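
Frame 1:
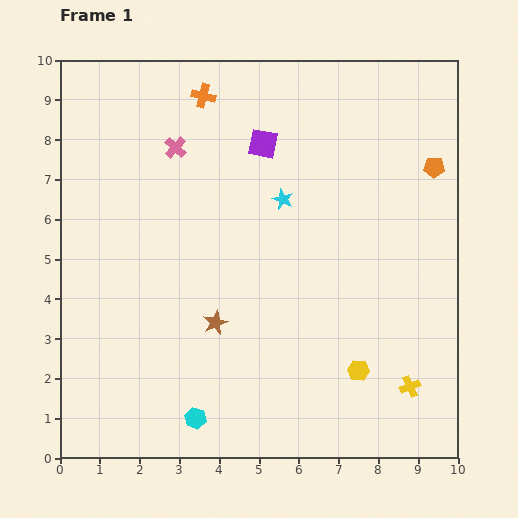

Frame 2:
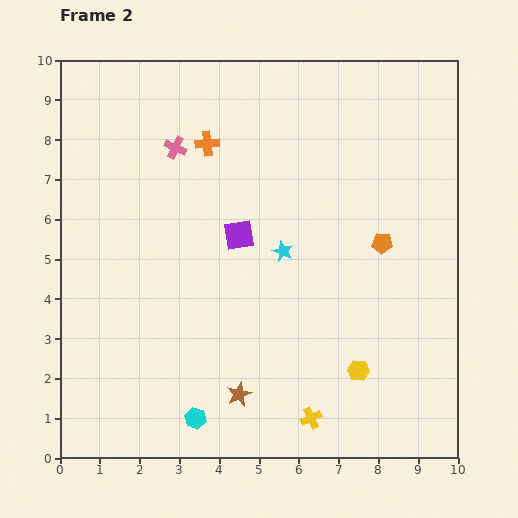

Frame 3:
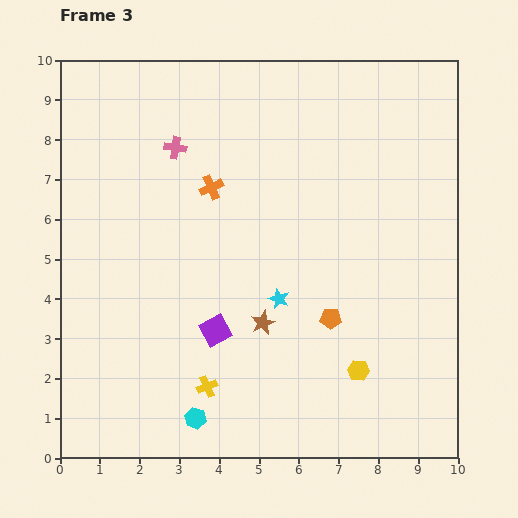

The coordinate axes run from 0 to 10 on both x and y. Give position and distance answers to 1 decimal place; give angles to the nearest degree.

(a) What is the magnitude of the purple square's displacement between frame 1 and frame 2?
2.4

The purple square moved from (5.1, 7.9) to (4.5, 5.6), a distance of √(0.6² + 2.3²) ≈ 2.4.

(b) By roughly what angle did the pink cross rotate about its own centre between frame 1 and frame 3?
32° counter-clockwise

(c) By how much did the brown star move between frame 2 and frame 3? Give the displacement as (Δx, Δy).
(0.6, 1.8)

The brown star was at (4.5, 1.6) in frame 2 and (5.1, 3.4) in frame 3.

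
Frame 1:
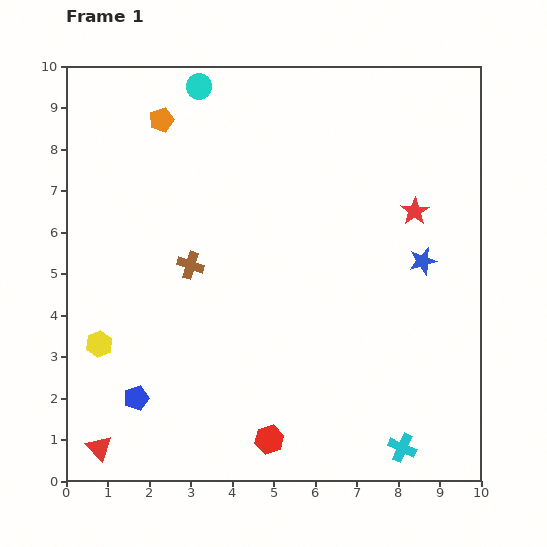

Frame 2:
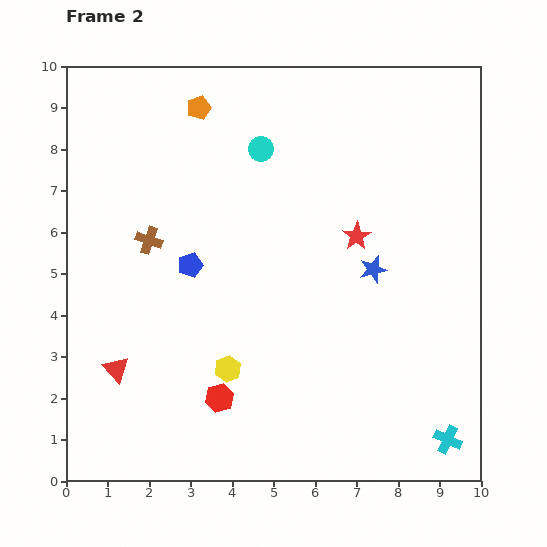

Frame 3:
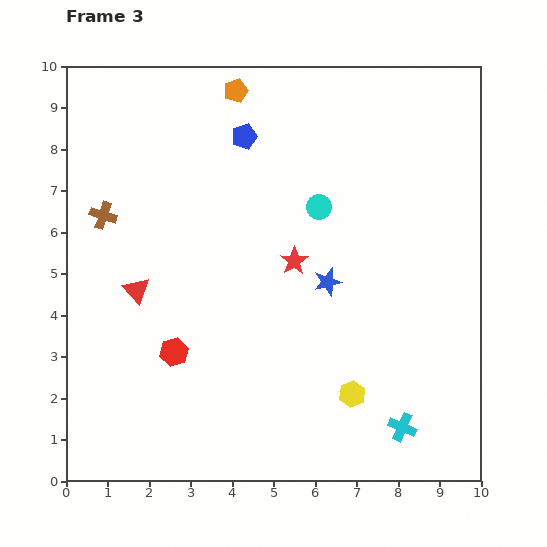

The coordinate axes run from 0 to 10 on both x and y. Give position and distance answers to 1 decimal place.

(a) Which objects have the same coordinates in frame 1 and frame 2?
none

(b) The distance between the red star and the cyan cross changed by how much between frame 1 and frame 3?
-0.9

Distance in frame 1: 5.7. Distance in frame 3: 4.8.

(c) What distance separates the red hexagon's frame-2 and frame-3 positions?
1.6

The red hexagon moved from (3.7, 2.0) to (2.6, 3.1), a distance of √(1.1² + 1.1²) ≈ 1.6.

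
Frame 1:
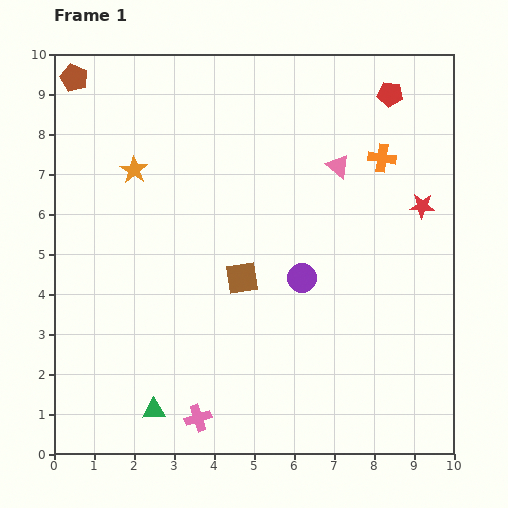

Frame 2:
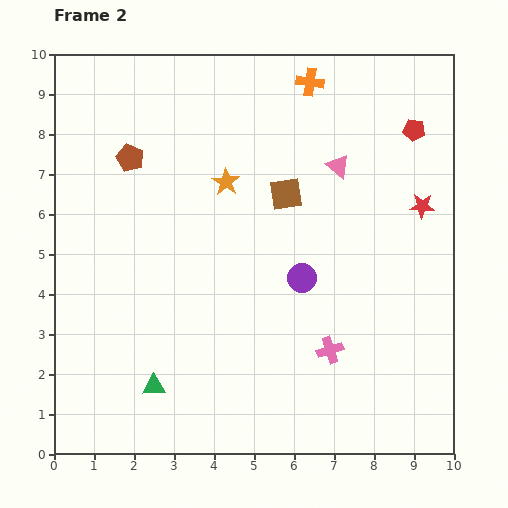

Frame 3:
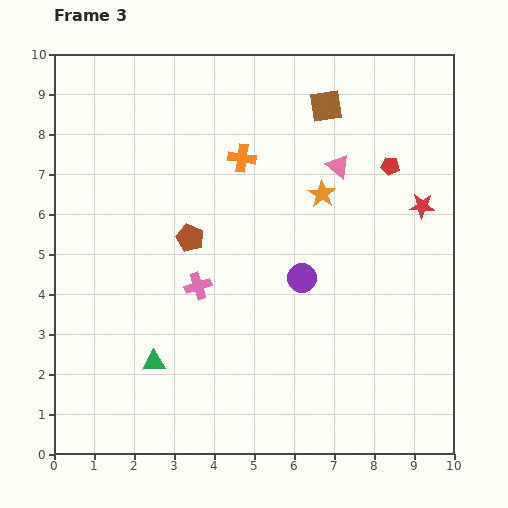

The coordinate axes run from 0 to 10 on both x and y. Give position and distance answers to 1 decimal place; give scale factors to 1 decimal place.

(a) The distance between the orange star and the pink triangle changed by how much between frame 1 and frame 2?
-2.3

Distance in frame 1: 5.1. Distance in frame 2: 2.8.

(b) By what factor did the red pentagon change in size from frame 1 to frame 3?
0.7×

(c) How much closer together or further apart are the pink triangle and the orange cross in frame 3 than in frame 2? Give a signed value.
+0.2

Distance in frame 2: 2.2. Distance in frame 3: 2.4.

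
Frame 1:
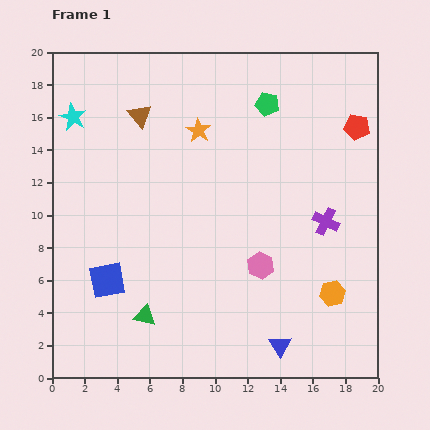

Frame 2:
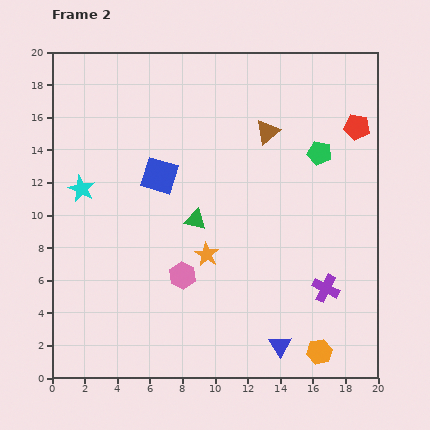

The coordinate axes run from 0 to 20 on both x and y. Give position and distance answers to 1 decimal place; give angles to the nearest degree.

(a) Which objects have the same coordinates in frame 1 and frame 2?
the red pentagon, the blue triangle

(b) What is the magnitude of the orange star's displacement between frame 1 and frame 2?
7.6

The orange star moved from (9.0, 15.2) to (9.5, 7.6), a distance of √(0.5² + 7.6²) ≈ 7.6.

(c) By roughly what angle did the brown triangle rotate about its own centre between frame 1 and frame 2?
31° clockwise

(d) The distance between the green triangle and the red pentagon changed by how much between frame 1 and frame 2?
-6.0

Distance in frame 1: 17.4. Distance in frame 2: 11.4.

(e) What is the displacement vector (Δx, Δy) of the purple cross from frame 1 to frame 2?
(0.0, -4.1)

The purple cross was at (16.8, 9.6) in frame 1 and (16.8, 5.5) in frame 2.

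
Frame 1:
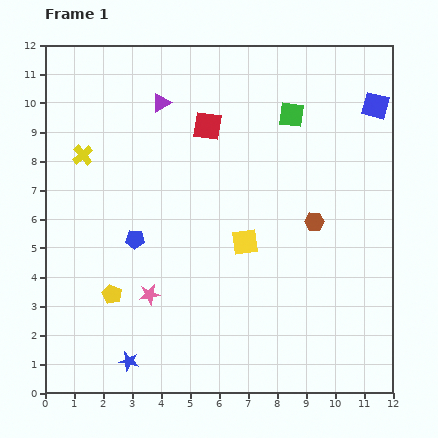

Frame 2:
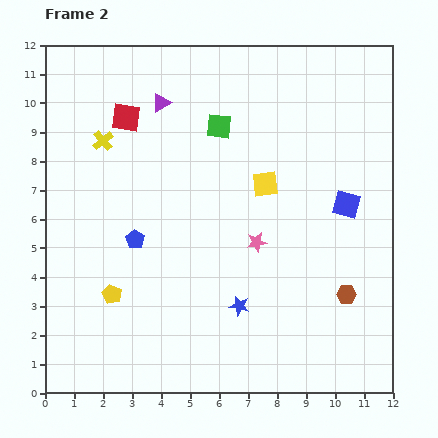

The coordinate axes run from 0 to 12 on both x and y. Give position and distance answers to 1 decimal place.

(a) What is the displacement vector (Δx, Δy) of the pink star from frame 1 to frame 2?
(3.7, 1.8)

The pink star was at (3.6, 3.4) in frame 1 and (7.3, 5.2) in frame 2.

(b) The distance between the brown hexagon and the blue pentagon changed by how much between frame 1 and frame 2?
+1.3

Distance in frame 1: 6.2. Distance in frame 2: 7.5.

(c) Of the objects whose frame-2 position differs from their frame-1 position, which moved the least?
the yellow cross

(moved 0.9)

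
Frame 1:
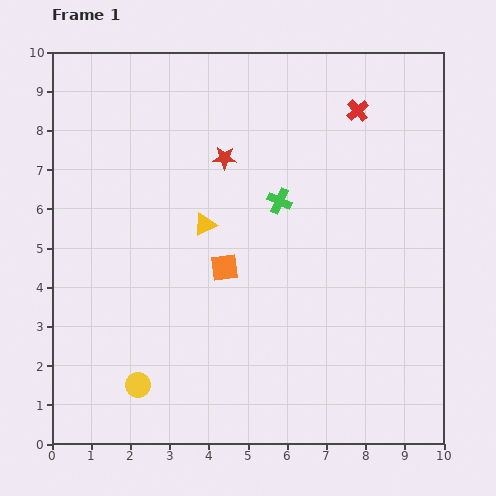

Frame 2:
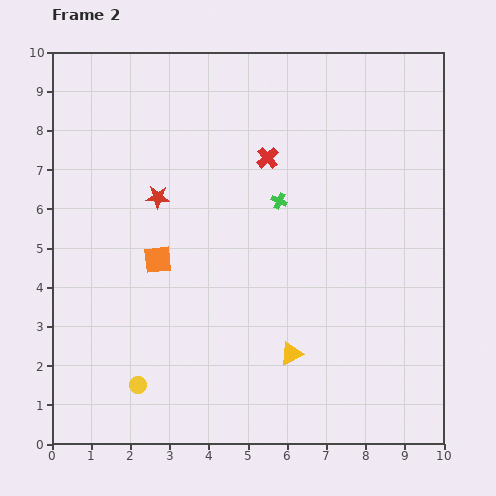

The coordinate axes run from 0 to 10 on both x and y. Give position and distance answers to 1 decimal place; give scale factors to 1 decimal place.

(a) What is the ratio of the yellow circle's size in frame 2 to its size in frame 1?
0.7×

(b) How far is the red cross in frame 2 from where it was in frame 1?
2.6

The red cross moved from (7.8, 8.5) to (5.5, 7.3), a distance of √(2.3² + 1.2²) ≈ 2.6.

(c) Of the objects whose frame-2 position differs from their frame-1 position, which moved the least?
the orange square

(moved 1.7)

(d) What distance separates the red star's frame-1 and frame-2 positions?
2.0

The red star moved from (4.4, 7.3) to (2.7, 6.3), a distance of √(1.7² + 1.0²) ≈ 2.0.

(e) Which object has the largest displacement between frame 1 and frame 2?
the yellow triangle

(moved 4.0; next 2.6)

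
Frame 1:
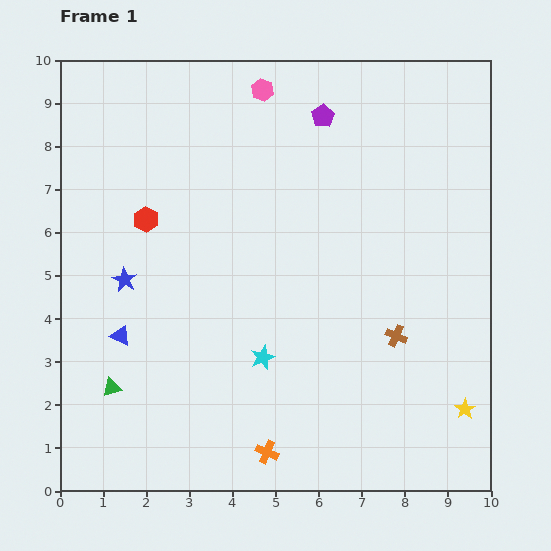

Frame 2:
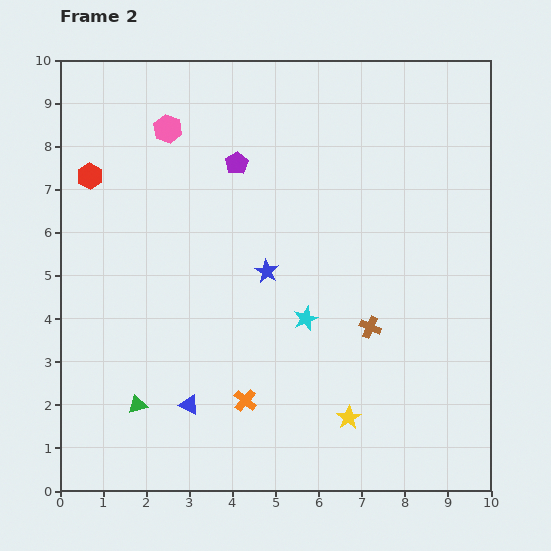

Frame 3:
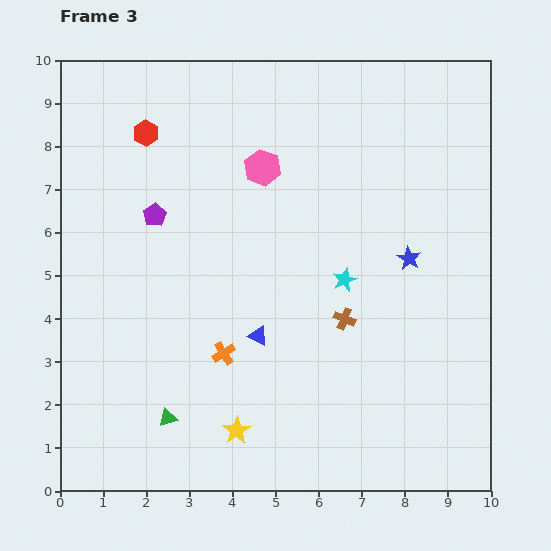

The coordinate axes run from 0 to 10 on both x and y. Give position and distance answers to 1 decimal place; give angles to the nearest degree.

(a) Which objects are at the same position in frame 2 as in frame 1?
none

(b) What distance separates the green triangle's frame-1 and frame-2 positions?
0.7

The green triangle moved from (1.2, 2.4) to (1.8, 2.0), a distance of √(0.6² + 0.4²) ≈ 0.7.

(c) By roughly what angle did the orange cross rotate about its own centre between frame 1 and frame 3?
36° clockwise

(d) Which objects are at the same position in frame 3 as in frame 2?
none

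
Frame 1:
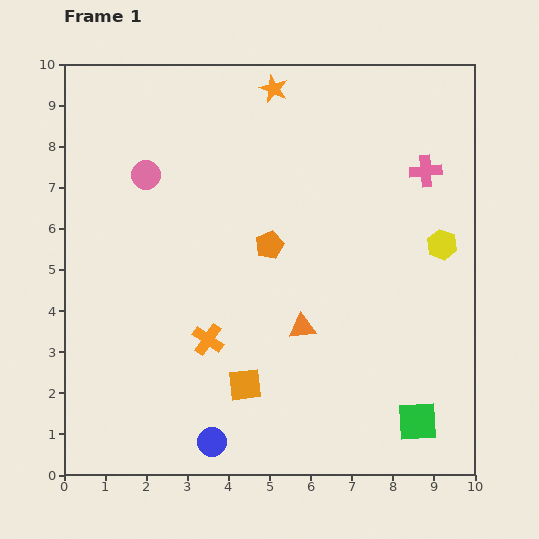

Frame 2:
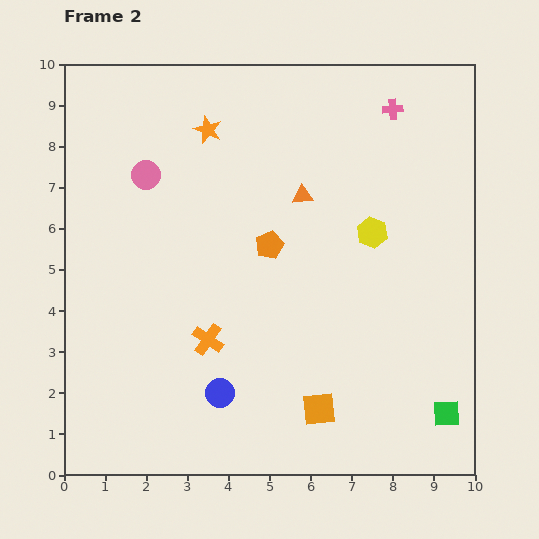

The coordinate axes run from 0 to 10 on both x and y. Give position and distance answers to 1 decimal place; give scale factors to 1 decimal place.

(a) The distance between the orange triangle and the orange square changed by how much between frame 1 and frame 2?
+3.2

Distance in frame 1: 2.0. Distance in frame 2: 5.2.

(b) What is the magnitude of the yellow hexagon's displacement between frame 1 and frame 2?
1.7

The yellow hexagon moved from (9.2, 5.6) to (7.5, 5.9), a distance of √(1.7² + 0.3²) ≈ 1.7.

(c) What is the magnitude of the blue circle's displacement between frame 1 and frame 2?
1.2

The blue circle moved from (3.6, 0.8) to (3.8, 2.0), a distance of √(0.2² + 1.2²) ≈ 1.2.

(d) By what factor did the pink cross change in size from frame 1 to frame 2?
0.6×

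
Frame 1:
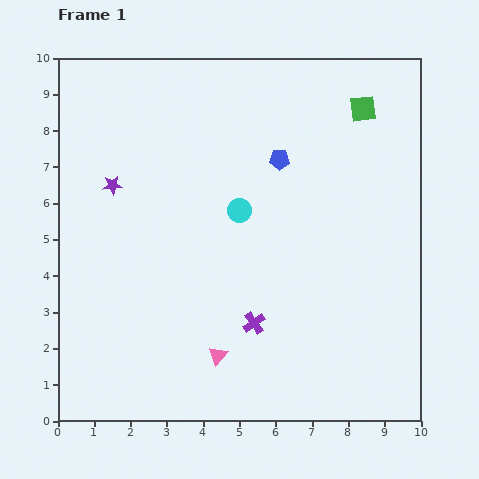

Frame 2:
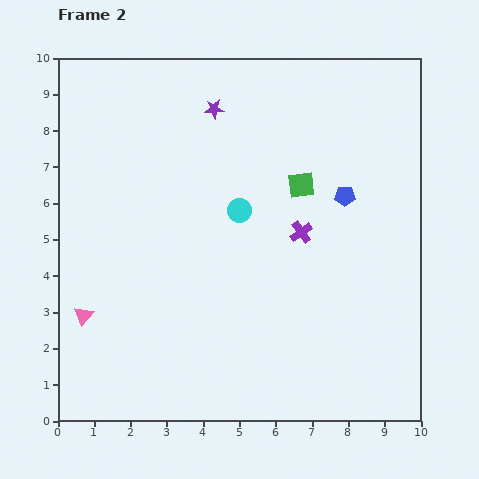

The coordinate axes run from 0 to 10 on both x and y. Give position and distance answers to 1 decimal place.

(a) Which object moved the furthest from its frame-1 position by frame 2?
the pink triangle

(moved 3.9; next 3.5)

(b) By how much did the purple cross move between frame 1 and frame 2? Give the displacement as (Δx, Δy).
(1.3, 2.5)

The purple cross was at (5.4, 2.7) in frame 1 and (6.7, 5.2) in frame 2.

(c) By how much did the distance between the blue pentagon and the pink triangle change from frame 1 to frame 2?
+2.2

Distance in frame 1: 5.7. Distance in frame 2: 7.9.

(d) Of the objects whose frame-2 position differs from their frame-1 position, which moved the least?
the blue pentagon

(moved 2.1)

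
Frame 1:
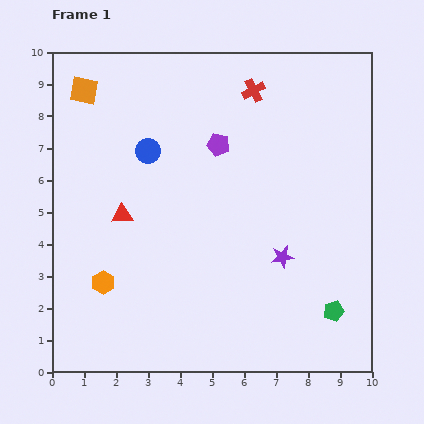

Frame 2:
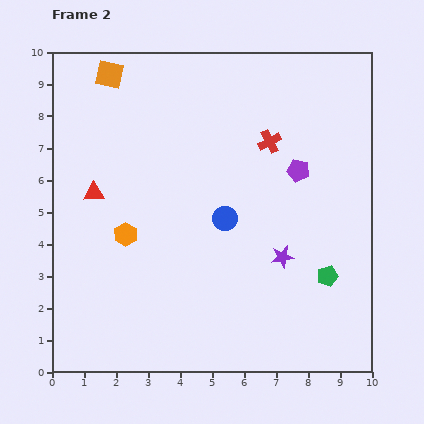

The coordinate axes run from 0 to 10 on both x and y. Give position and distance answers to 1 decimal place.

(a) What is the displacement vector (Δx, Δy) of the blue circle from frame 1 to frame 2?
(2.4, -2.1)

The blue circle was at (3.0, 6.9) in frame 1 and (5.4, 4.8) in frame 2.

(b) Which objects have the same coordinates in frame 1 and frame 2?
the purple star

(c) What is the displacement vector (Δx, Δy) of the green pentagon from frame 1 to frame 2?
(-0.2, 1.1)

The green pentagon was at (8.8, 1.9) in frame 1 and (8.6, 3.0) in frame 2.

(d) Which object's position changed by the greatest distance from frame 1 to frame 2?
the blue circle

(moved 3.2; next 2.6)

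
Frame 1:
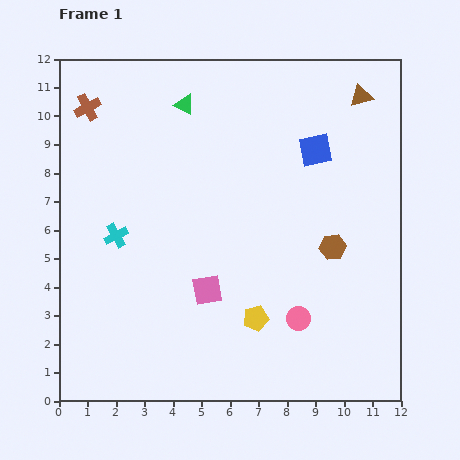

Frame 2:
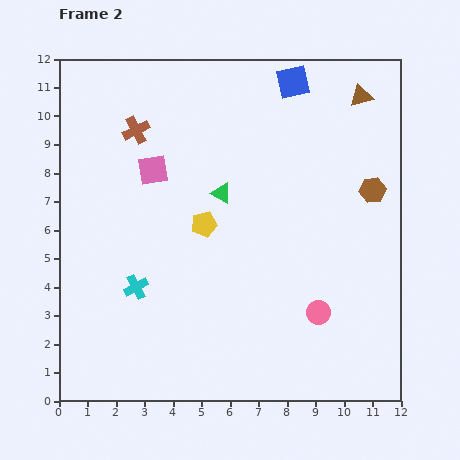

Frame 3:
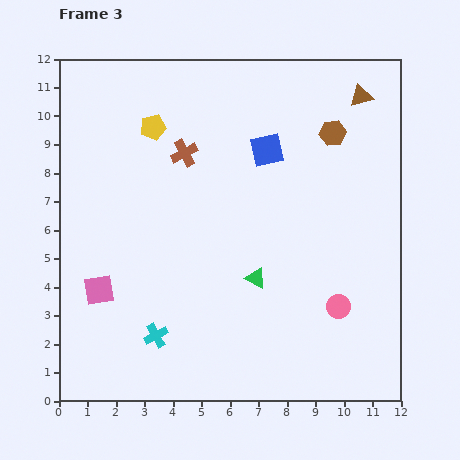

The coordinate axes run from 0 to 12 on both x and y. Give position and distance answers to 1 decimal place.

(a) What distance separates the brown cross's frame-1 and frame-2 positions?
1.9

The brown cross moved from (1.0, 10.3) to (2.7, 9.5), a distance of √(1.7² + 0.8²) ≈ 1.9.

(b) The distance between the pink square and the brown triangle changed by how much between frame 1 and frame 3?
+2.7

Distance in frame 1: 8.7. Distance in frame 3: 11.4.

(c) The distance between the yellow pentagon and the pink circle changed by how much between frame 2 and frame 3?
+4.0

Distance in frame 2: 5.1. Distance in frame 3: 9.1.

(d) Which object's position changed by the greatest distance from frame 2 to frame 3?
the pink square

(moved 4.6; next 3.8)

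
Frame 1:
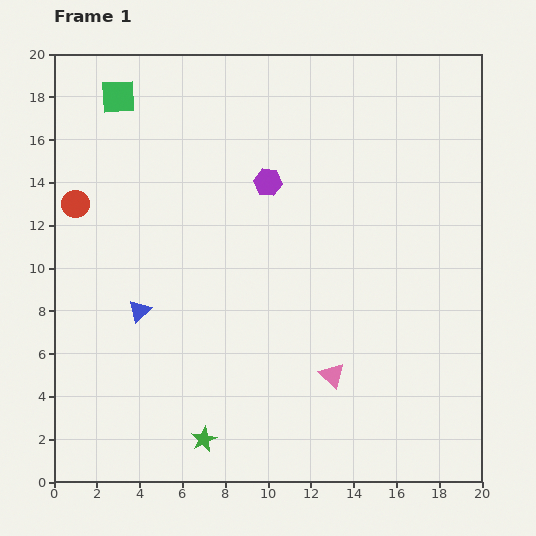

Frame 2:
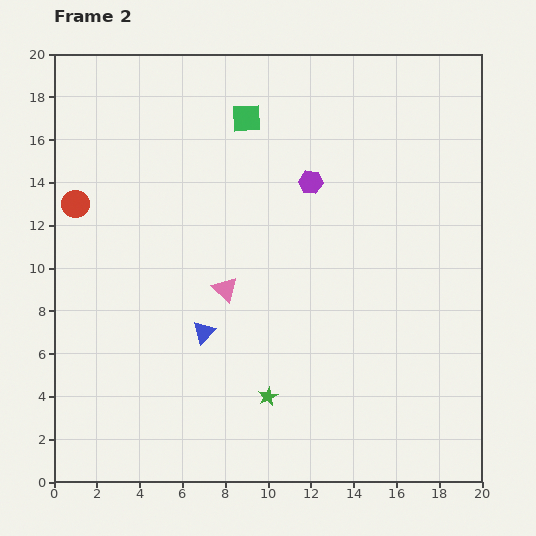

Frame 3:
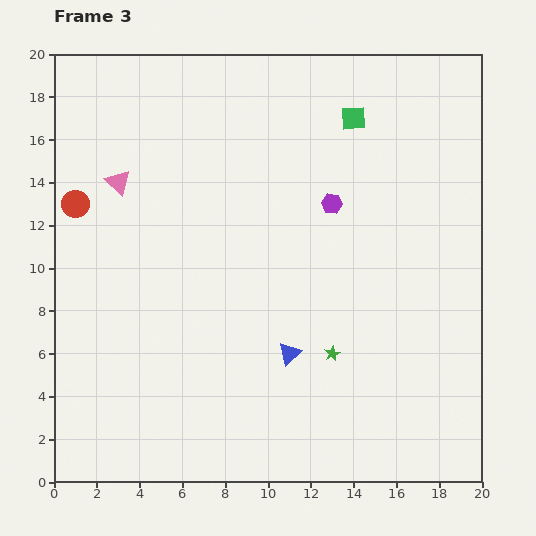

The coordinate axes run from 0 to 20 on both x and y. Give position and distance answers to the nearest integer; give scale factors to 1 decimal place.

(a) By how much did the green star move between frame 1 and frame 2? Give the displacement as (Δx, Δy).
(3, 2)

The green star was at (7, 2) in frame 1 and (10, 4) in frame 2.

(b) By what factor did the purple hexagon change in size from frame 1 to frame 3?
0.7×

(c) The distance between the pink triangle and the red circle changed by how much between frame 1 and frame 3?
-12

Distance in frame 1: 14. Distance in frame 3: 2.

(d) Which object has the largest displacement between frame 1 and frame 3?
the pink triangle

(moved 13; next 11)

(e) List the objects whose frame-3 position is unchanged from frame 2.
the red circle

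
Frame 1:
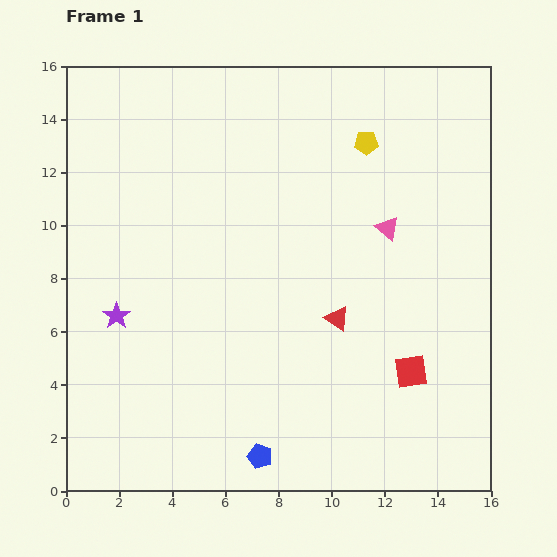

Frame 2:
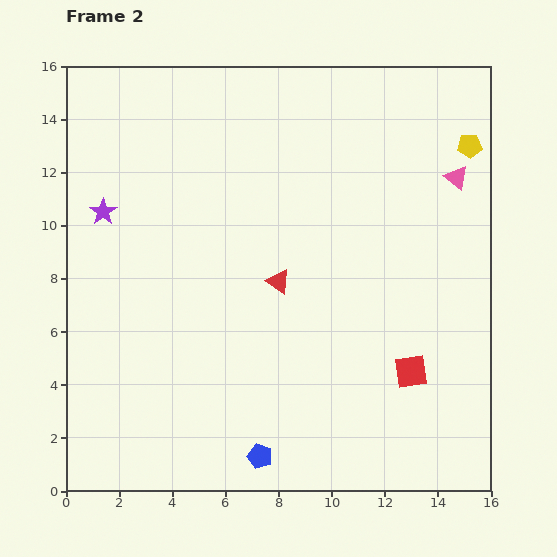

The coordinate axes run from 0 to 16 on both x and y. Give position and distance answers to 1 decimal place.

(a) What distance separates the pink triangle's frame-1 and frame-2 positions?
3.2

The pink triangle moved from (12.1, 9.9) to (14.7, 11.8), a distance of √(2.6² + 1.9²) ≈ 3.2.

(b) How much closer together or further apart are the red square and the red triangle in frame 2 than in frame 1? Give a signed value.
+2.6

Distance in frame 1: 3.4. Distance in frame 2: 6.0.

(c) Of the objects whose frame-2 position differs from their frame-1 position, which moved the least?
the red triangle

(moved 2.6)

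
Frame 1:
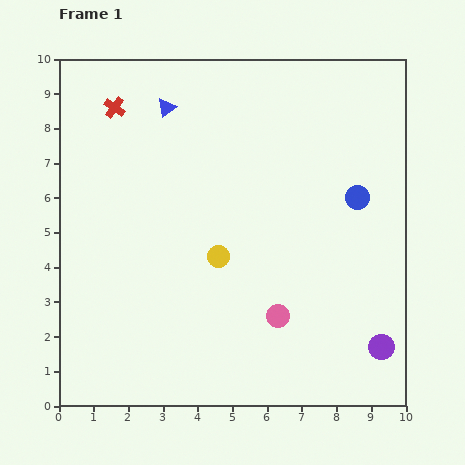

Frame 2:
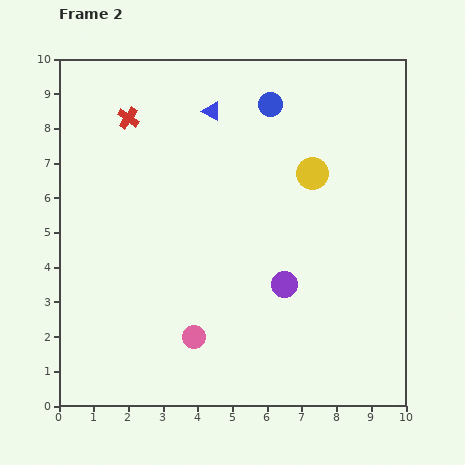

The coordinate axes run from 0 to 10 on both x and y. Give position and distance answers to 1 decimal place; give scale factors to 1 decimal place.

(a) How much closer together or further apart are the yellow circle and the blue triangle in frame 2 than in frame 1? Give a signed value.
-1.2

Distance in frame 1: 4.6. Distance in frame 2: 3.4.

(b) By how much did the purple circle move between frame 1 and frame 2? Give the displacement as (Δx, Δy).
(-2.8, 1.8)

The purple circle was at (9.3, 1.7) in frame 1 and (6.5, 3.5) in frame 2.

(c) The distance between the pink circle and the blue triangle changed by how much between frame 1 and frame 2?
-0.3

Distance in frame 1: 6.8. Distance in frame 2: 6.5.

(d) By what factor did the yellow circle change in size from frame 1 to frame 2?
1.5×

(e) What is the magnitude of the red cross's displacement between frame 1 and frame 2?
0.5

The red cross moved from (1.6, 8.6) to (2.0, 8.3), a distance of √(0.4² + 0.3²) ≈ 0.5.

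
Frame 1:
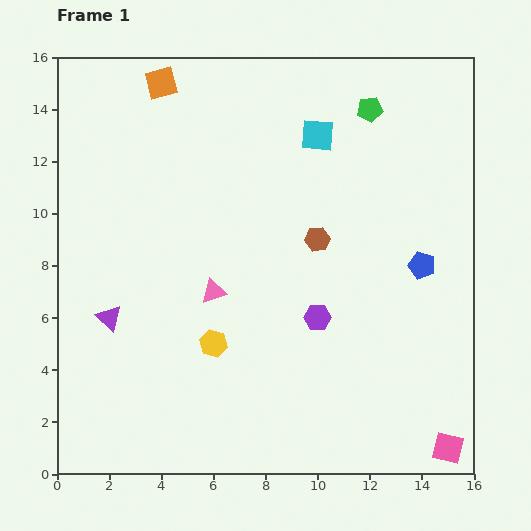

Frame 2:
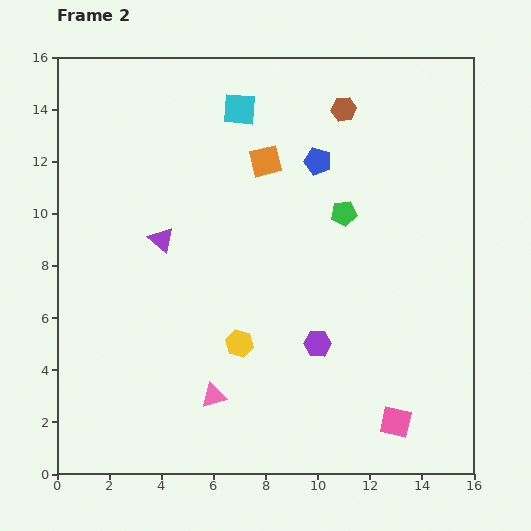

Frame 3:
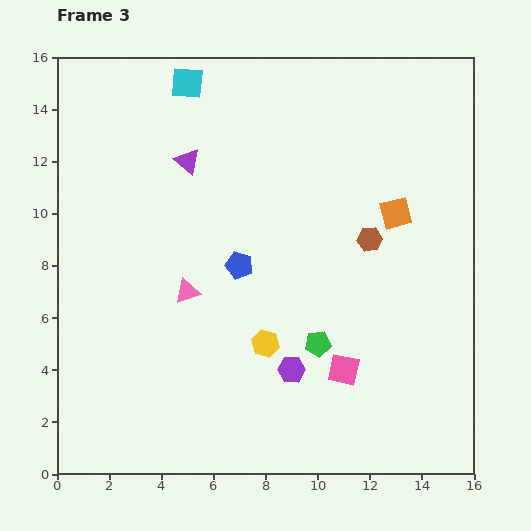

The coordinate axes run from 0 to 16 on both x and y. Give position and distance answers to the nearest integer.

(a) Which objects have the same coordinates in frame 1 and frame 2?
none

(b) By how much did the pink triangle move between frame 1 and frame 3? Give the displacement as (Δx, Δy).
(-1, 0)

The pink triangle was at (6, 7) in frame 1 and (5, 7) in frame 3.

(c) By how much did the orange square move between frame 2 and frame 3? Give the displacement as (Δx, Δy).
(5, -2)

The orange square was at (8, 12) in frame 2 and (13, 10) in frame 3.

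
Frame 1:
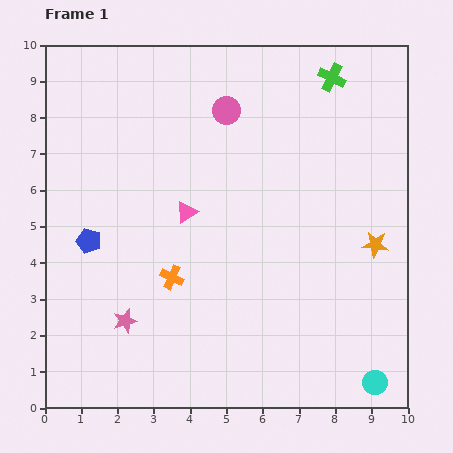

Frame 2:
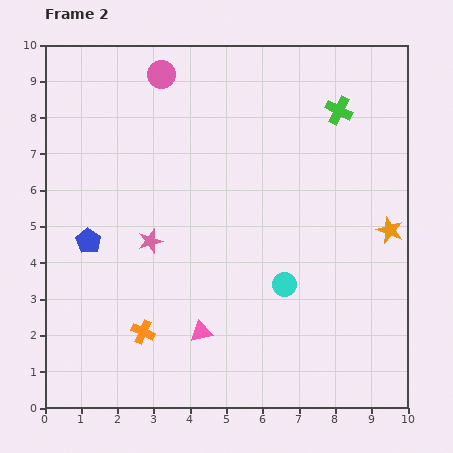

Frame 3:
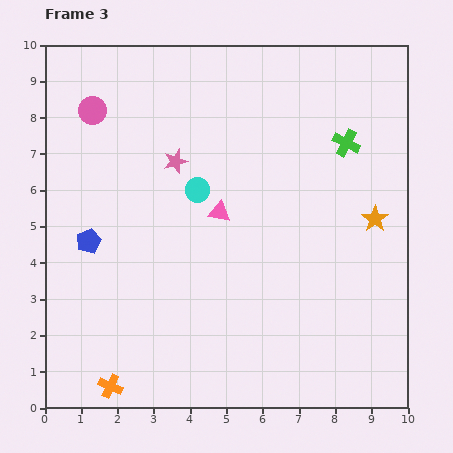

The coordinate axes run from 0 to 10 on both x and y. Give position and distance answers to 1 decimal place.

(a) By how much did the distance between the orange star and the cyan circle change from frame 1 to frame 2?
-0.5

Distance in frame 1: 3.8. Distance in frame 2: 3.3.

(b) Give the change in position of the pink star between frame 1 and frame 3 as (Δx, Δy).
(1.4, 4.4)

The pink star was at (2.2, 2.4) in frame 1 and (3.6, 6.8) in frame 3.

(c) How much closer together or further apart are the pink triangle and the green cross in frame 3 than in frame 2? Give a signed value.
-3.2

Distance in frame 2: 7.2. Distance in frame 3: 4.0.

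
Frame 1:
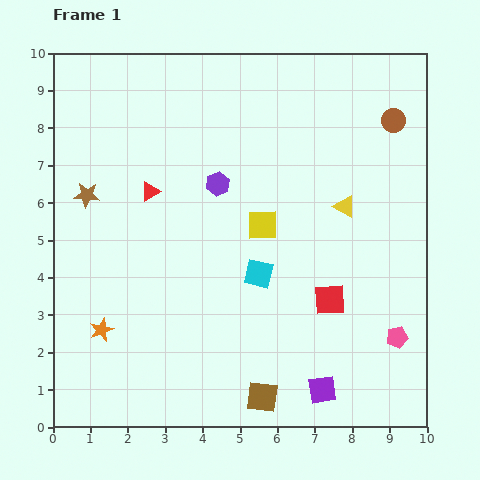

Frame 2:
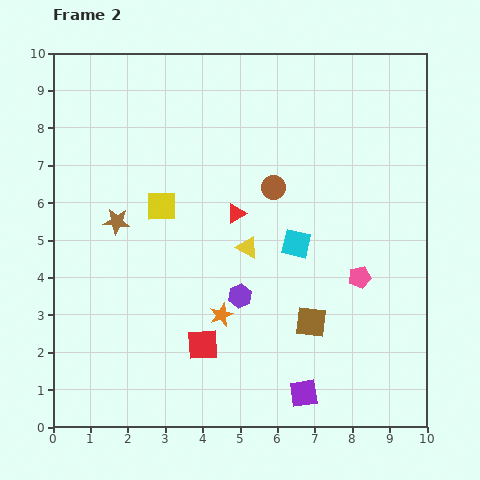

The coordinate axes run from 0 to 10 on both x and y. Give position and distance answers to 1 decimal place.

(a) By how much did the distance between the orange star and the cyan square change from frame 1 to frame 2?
-1.7

Distance in frame 1: 4.5. Distance in frame 2: 2.8.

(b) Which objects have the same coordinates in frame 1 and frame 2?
none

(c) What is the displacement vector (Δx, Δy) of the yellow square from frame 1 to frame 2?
(-2.7, 0.5)

The yellow square was at (5.6, 5.4) in frame 1 and (2.9, 5.9) in frame 2.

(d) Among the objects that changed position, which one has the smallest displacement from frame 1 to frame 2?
the purple square

(moved 0.5)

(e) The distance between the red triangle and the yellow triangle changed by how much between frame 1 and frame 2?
-4.3

Distance in frame 1: 5.2. Distance in frame 2: 0.9.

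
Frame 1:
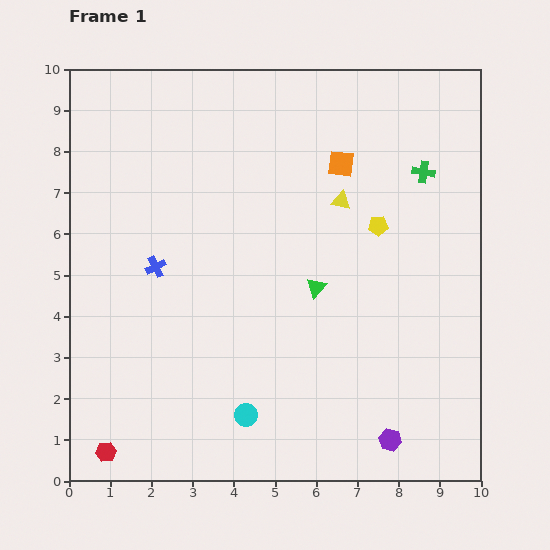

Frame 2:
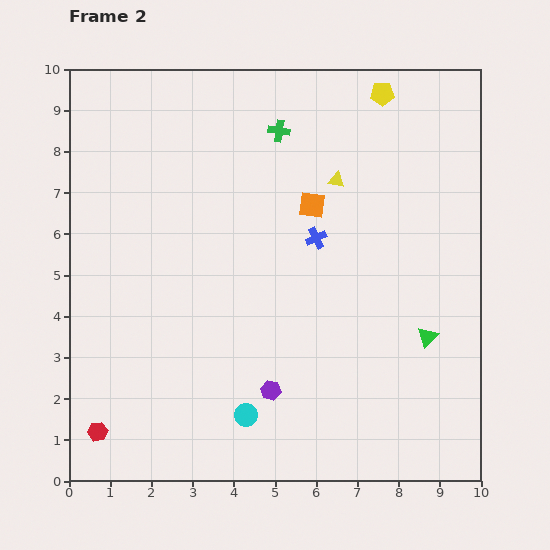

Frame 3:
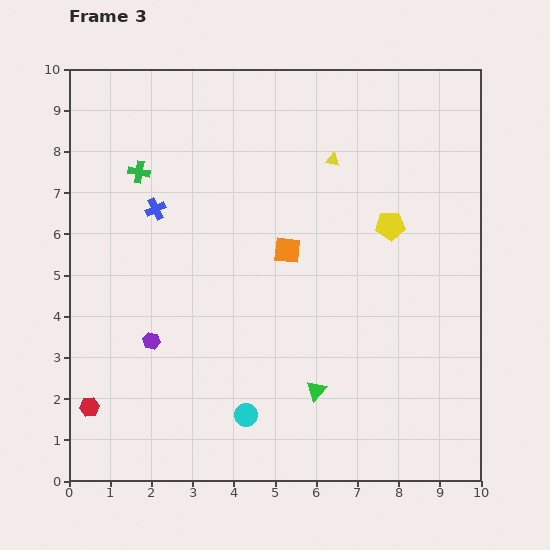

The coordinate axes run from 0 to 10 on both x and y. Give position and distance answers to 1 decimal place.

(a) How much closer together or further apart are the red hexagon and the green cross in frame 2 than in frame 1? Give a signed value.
-1.8

Distance in frame 1: 10.3. Distance in frame 2: 8.5.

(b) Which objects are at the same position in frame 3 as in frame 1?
the cyan circle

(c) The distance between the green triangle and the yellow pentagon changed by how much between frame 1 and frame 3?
+2.3

Distance in frame 1: 2.1. Distance in frame 3: 4.4.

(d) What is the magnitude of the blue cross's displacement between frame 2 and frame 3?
4.0

The blue cross moved from (6.0, 5.9) to (2.1, 6.6), a distance of √(3.9² + 0.7²) ≈ 4.0.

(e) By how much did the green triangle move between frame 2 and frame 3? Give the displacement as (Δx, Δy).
(-2.7, -1.3)

The green triangle was at (8.7, 3.5) in frame 2 and (6.0, 2.2) in frame 3.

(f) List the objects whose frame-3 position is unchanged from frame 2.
the cyan circle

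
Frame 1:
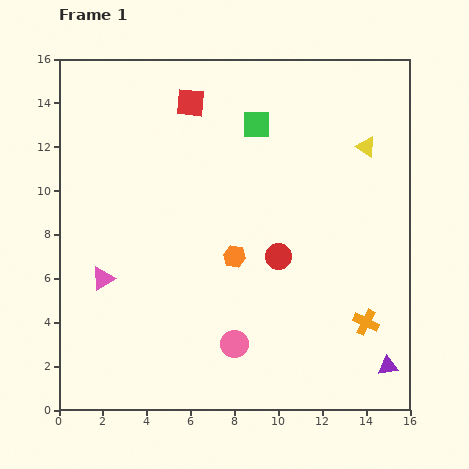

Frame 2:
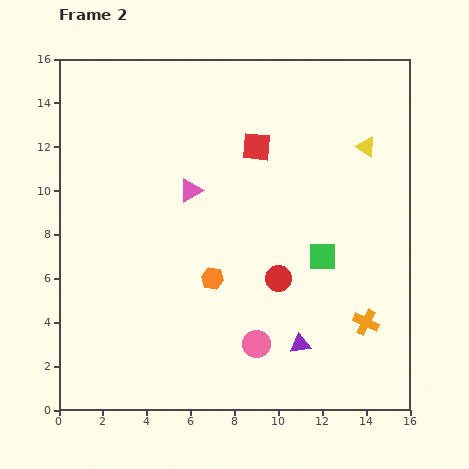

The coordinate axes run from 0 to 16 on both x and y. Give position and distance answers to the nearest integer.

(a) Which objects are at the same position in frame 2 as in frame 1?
the orange cross, the yellow triangle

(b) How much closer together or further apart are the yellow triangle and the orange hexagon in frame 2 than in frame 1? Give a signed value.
+1

Distance in frame 1: 8. Distance in frame 2: 9.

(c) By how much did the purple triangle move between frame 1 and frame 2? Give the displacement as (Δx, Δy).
(-4, 1)

The purple triangle was at (15, 2) in frame 1 and (11, 3) in frame 2.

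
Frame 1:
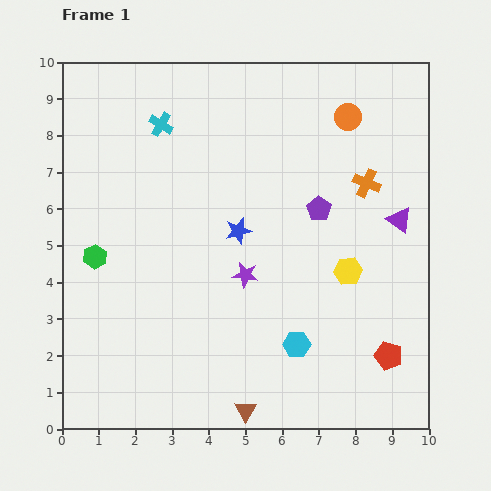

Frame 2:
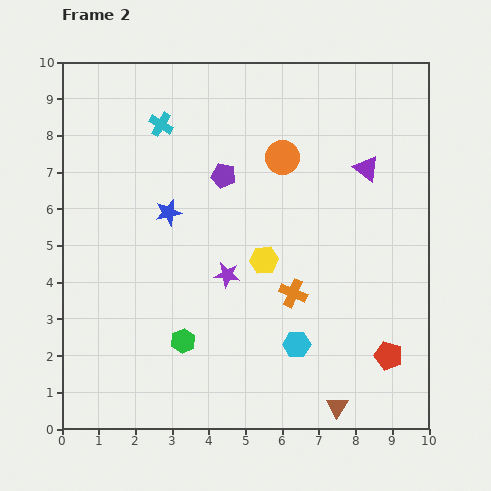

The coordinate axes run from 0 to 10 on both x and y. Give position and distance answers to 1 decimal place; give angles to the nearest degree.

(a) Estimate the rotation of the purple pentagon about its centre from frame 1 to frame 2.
22° counter-clockwise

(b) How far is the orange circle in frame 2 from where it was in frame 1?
2.1

The orange circle moved from (7.8, 8.5) to (6.0, 7.4), a distance of √(1.8² + 1.1²) ≈ 2.1.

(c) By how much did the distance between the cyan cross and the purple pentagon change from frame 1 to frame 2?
-2.7

Distance in frame 1: 4.9. Distance in frame 2: 2.2.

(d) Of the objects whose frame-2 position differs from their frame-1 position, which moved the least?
the purple star

(moved 0.5)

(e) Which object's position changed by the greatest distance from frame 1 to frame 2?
the orange cross

(moved 3.6; next 3.3)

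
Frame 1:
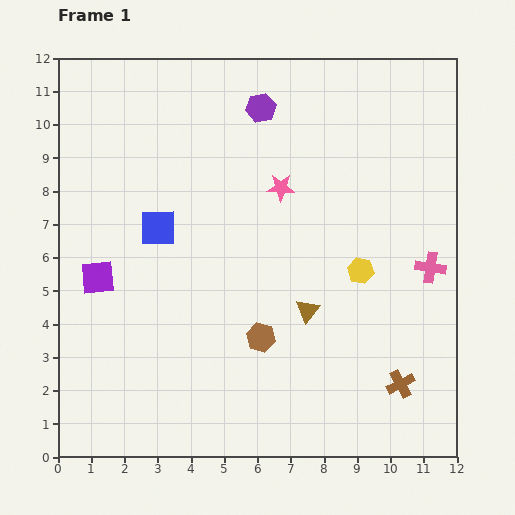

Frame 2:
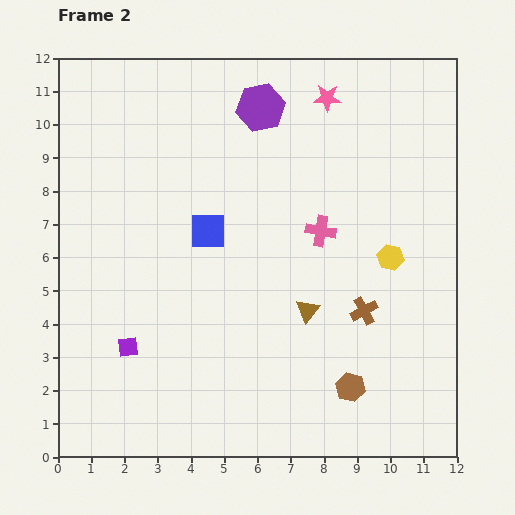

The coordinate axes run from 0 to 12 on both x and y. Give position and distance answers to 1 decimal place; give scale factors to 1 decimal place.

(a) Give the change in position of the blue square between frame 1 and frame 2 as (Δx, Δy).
(1.5, -0.1)

The blue square was at (3.0, 6.9) in frame 1 and (4.5, 6.8) in frame 2.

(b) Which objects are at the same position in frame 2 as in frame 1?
the purple hexagon, the brown triangle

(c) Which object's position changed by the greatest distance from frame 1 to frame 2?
the pink cross

(moved 3.5; next 3.1)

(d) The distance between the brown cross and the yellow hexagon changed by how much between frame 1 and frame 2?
-1.8

Distance in frame 1: 3.6. Distance in frame 2: 1.8.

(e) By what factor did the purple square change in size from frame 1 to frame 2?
0.6×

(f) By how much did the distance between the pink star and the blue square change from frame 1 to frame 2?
+1.5

Distance in frame 1: 3.9. Distance in frame 2: 5.4.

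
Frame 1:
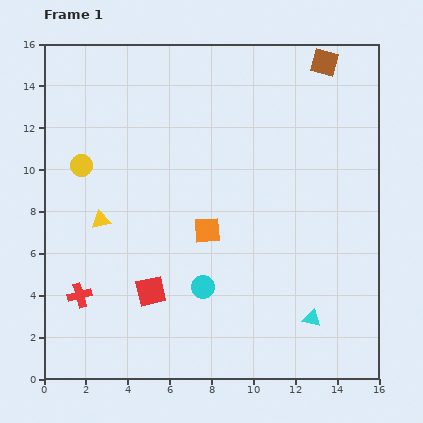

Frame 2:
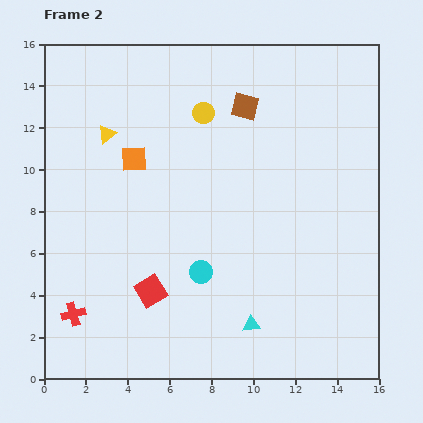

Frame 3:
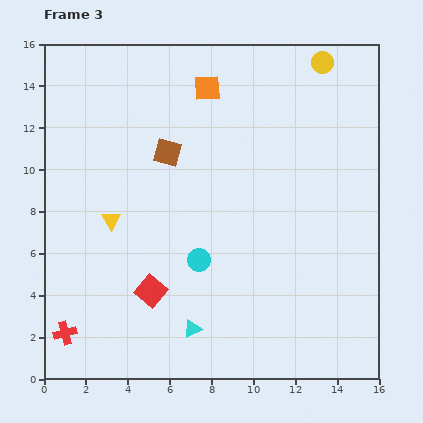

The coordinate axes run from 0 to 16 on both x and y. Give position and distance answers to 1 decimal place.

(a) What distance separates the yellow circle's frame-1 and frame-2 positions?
6.3

The yellow circle moved from (1.8, 10.2) to (7.6, 12.7), a distance of √(5.8² + 2.5²) ≈ 6.3.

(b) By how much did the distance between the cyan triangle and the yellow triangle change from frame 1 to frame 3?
-4.6

Distance in frame 1: 11.1. Distance in frame 3: 6.5.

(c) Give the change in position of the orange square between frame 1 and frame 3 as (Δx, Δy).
(0.0, 6.8)

The orange square was at (7.8, 7.1) in frame 1 and (7.8, 13.9) in frame 3.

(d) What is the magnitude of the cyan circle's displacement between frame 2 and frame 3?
0.6

The cyan circle moved from (7.5, 5.1) to (7.4, 5.7), a distance of √(0.1² + 0.6²) ≈ 0.6.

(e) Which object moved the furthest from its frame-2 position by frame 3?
the yellow circle

(moved 6.2; next 4.9)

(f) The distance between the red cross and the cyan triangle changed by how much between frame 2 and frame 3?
-2.4

Distance in frame 2: 8.5. Distance in frame 3: 6.1.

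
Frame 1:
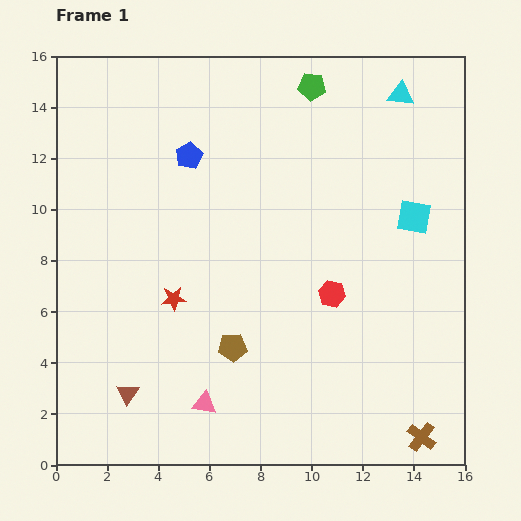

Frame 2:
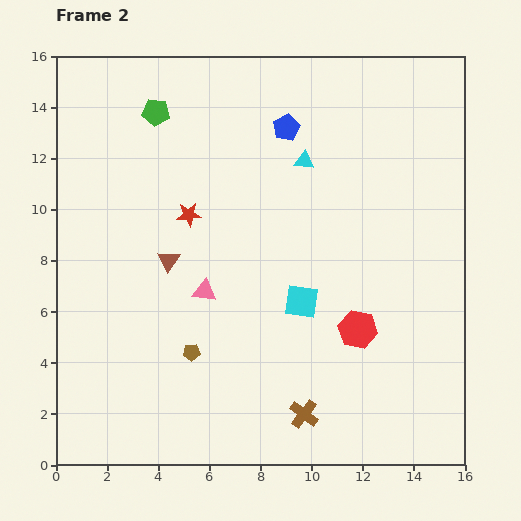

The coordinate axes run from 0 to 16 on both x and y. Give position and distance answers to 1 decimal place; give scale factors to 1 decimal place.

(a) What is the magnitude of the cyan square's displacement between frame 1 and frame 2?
5.5

The cyan square moved from (14.0, 9.7) to (9.6, 6.4), a distance of √(4.4² + 3.3²) ≈ 5.5.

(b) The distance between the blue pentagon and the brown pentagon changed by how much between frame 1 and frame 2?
+1.8

Distance in frame 1: 7.7. Distance in frame 2: 9.5.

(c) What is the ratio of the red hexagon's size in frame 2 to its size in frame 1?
1.4×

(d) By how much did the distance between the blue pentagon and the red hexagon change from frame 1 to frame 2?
+0.6

Distance in frame 1: 7.8. Distance in frame 2: 8.4.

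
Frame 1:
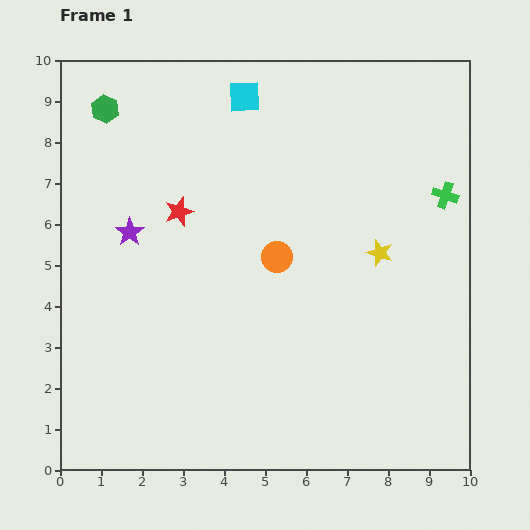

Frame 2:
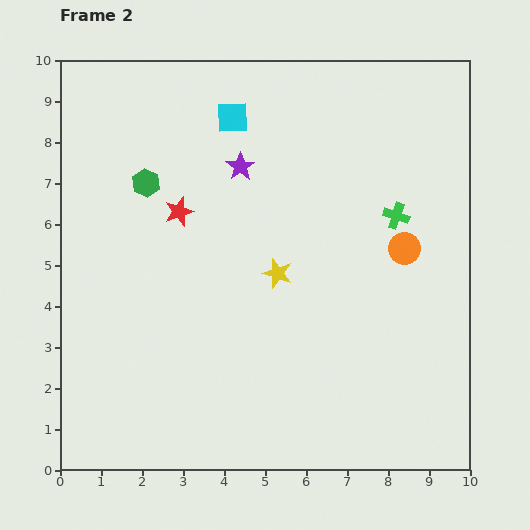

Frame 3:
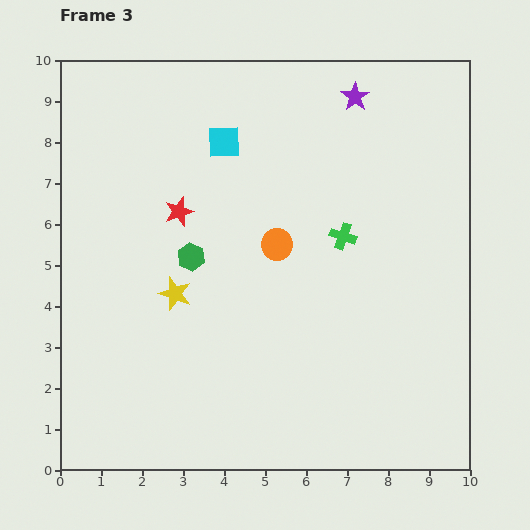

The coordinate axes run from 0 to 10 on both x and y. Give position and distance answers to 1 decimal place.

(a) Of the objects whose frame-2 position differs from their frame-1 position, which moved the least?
the cyan square

(moved 0.6)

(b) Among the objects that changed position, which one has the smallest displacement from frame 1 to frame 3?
the orange circle

(moved 0.3)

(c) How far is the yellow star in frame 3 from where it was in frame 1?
5.1

The yellow star moved from (7.8, 5.3) to (2.8, 4.3), a distance of √(5.0² + 1.0²) ≈ 5.1.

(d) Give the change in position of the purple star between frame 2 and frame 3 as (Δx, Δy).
(2.8, 1.7)

The purple star was at (4.4, 7.4) in frame 2 and (7.2, 9.1) in frame 3.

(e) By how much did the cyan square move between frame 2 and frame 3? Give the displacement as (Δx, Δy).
(-0.2, -0.6)

The cyan square was at (4.2, 8.6) in frame 2 and (4.0, 8.0) in frame 3.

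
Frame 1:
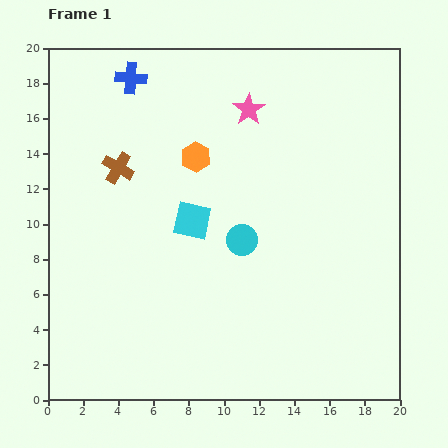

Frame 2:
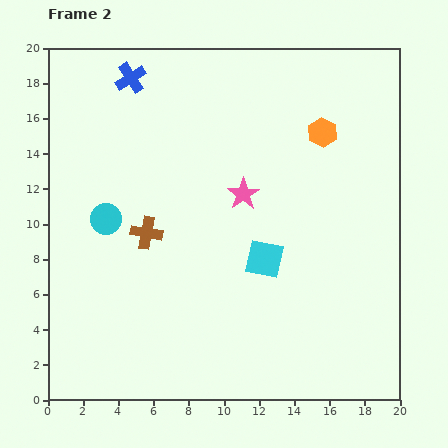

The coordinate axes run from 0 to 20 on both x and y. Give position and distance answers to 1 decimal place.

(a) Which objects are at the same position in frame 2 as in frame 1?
the blue cross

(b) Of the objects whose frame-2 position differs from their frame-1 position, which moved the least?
the brown cross

(moved 4.0)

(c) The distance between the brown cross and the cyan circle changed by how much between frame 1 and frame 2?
-5.7

Distance in frame 1: 8.1. Distance in frame 2: 2.4.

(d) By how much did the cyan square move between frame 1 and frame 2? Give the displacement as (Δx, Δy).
(4.1, -2.2)

The cyan square was at (8.2, 10.2) in frame 1 and (12.3, 8.0) in frame 2.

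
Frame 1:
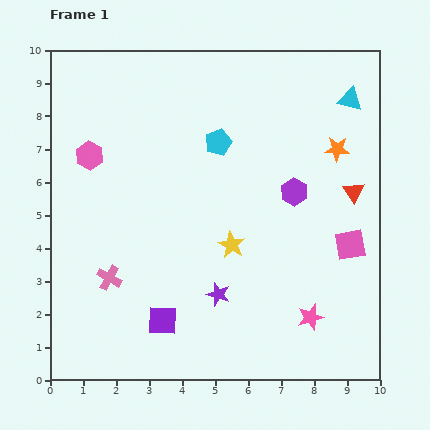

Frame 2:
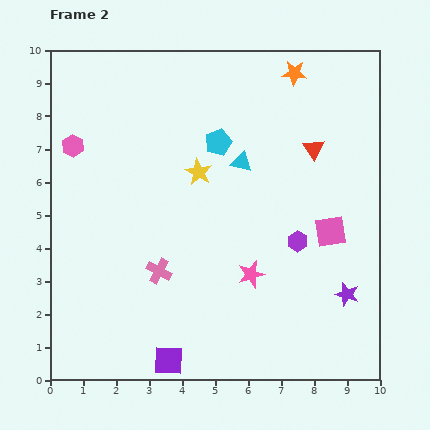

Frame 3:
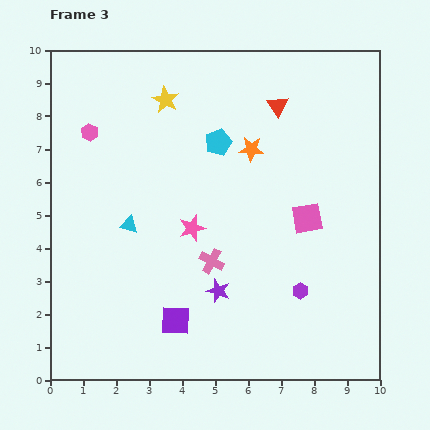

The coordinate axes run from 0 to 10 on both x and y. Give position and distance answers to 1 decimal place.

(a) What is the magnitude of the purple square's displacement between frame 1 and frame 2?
1.2

The purple square moved from (3.4, 1.8) to (3.6, 0.6), a distance of √(0.2² + 1.2²) ≈ 1.2.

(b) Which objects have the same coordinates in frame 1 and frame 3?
the cyan pentagon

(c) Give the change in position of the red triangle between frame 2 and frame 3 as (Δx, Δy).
(-1.1, 1.3)

The red triangle was at (8.0, 7.0) in frame 2 and (6.9, 8.3) in frame 3.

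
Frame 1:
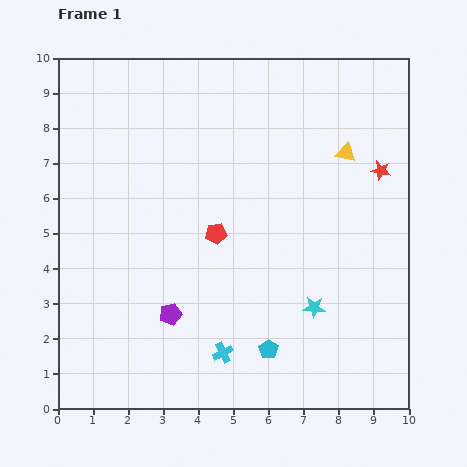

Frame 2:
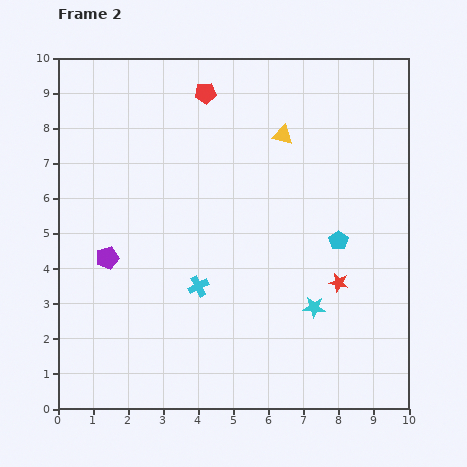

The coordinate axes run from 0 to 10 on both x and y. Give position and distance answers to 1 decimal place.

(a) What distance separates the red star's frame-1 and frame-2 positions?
3.4

The red star moved from (9.2, 6.8) to (8.0, 3.6), a distance of √(1.2² + 3.2²) ≈ 3.4.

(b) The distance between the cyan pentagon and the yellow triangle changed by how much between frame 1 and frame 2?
-2.6

Distance in frame 1: 6.0. Distance in frame 2: 3.4.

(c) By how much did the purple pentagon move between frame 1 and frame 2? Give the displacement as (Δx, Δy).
(-1.8, 1.6)

The purple pentagon was at (3.2, 2.7) in frame 1 and (1.4, 4.3) in frame 2.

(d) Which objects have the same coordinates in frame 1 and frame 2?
the cyan star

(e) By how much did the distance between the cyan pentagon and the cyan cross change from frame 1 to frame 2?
+2.9

Distance in frame 1: 1.3. Distance in frame 2: 4.2.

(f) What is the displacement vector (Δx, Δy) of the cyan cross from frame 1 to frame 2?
(-0.7, 1.9)

The cyan cross was at (4.7, 1.6) in frame 1 and (4.0, 3.5) in frame 2.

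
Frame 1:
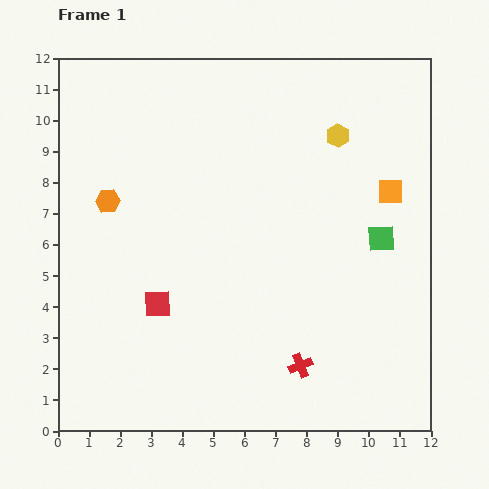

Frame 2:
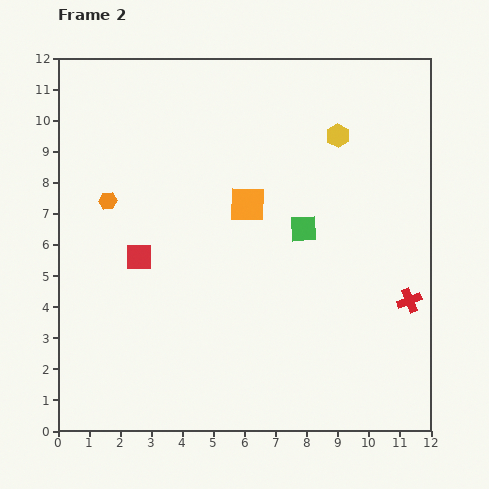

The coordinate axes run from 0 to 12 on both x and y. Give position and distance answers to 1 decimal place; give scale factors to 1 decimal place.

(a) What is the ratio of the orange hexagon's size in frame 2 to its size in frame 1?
0.7×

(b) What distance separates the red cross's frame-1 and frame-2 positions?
4.1

The red cross moved from (7.8, 2.1) to (11.3, 4.2), a distance of √(3.5² + 2.1²) ≈ 4.1.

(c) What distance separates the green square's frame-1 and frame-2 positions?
2.5

The green square moved from (10.4, 6.2) to (7.9, 6.5), a distance of √(2.5² + 0.3²) ≈ 2.5.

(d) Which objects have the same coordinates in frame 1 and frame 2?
the yellow hexagon, the orange hexagon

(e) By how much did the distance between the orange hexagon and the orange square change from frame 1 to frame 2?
-4.6

Distance in frame 1: 9.1. Distance in frame 2: 4.5.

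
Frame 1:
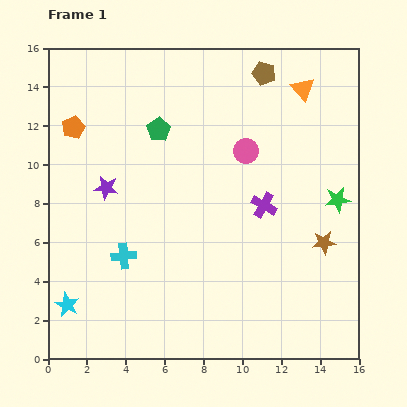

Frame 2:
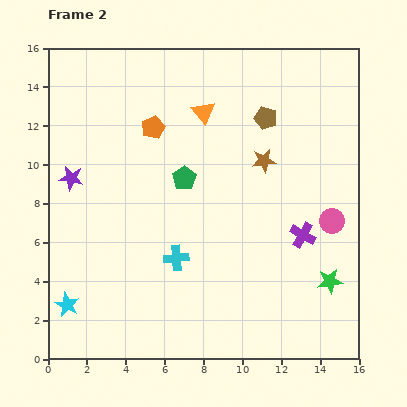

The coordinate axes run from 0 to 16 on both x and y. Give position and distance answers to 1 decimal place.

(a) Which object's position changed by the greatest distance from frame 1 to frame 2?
the pink circle

(moved 5.7; next 5.2)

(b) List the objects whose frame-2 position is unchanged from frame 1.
the cyan star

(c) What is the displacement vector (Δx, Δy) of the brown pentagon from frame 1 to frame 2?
(0.1, -2.3)

The brown pentagon was at (11.1, 14.7) in frame 1 and (11.2, 12.4) in frame 2.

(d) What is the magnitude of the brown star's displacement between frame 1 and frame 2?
5.2

The brown star moved from (14.2, 6.0) to (11.1, 10.2), a distance of √(3.1² + 4.2²) ≈ 5.2.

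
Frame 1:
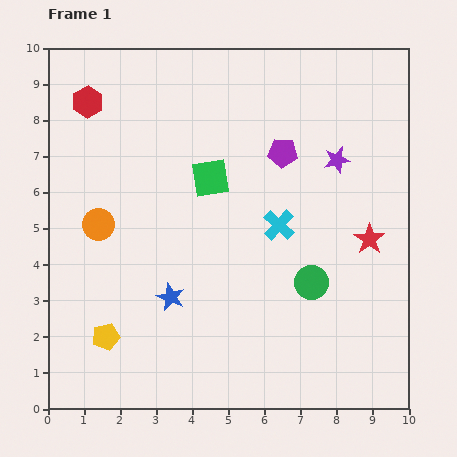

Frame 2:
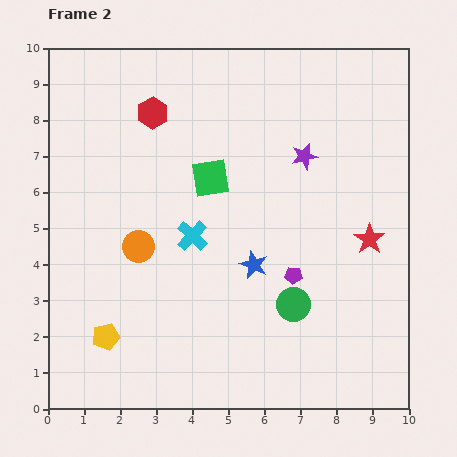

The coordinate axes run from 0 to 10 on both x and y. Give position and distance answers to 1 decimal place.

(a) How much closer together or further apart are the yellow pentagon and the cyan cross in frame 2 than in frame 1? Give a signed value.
-2.0

Distance in frame 1: 5.7. Distance in frame 2: 3.7.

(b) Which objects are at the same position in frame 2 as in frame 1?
the green square, the yellow pentagon, the red star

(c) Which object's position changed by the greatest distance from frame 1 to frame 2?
the purple pentagon

(moved 3.4; next 2.5)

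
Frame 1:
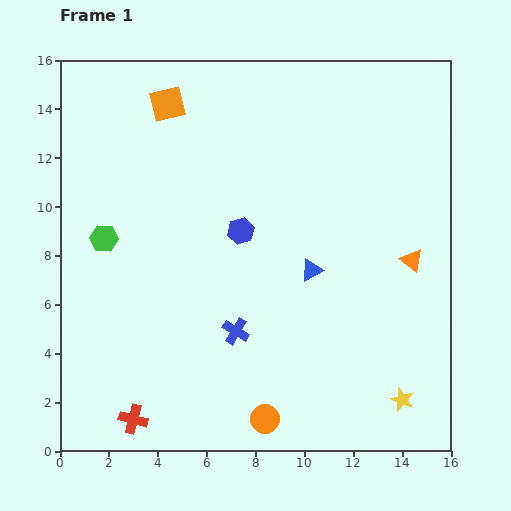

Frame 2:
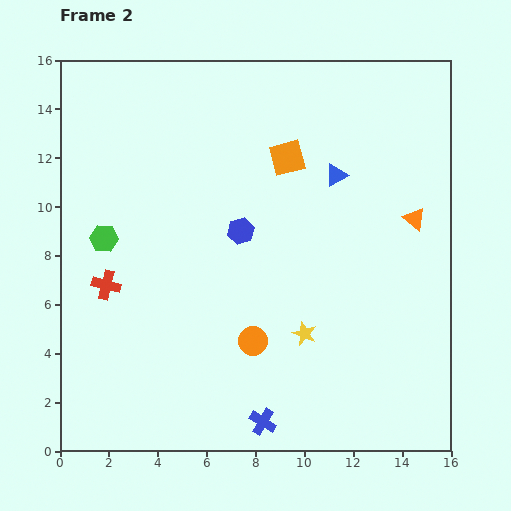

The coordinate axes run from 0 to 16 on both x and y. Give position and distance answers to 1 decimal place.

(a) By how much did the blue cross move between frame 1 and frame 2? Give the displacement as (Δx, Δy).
(1.1, -3.7)

The blue cross was at (7.2, 4.9) in frame 1 and (8.3, 1.2) in frame 2.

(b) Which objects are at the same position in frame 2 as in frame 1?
the blue hexagon, the green hexagon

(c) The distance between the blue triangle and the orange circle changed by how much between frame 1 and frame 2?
+1.2

Distance in frame 1: 6.4. Distance in frame 2: 7.6.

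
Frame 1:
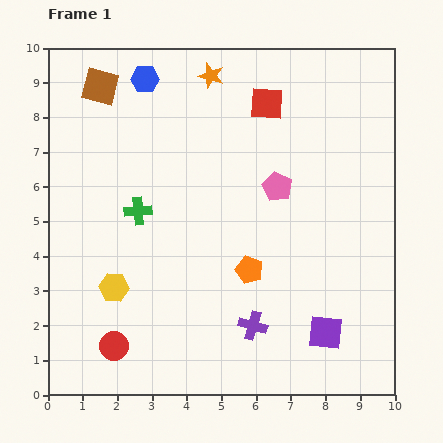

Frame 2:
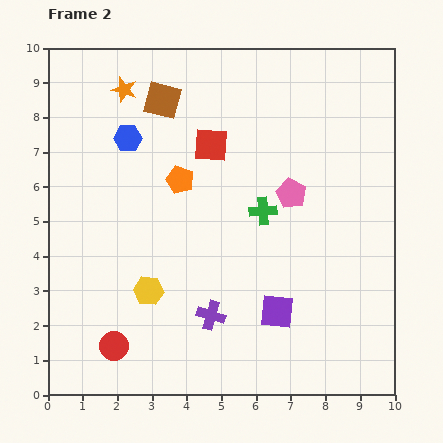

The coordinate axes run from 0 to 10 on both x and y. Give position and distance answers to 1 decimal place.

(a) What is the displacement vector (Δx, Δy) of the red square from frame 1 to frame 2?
(-1.6, -1.2)

The red square was at (6.3, 8.4) in frame 1 and (4.7, 7.2) in frame 2.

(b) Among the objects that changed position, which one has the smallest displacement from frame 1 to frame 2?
the pink pentagon

(moved 0.4)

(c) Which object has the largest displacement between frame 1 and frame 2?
the green cross

(moved 3.6; next 3.3)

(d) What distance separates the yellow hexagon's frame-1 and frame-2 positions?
1.0

The yellow hexagon moved from (1.9, 3.1) to (2.9, 3.0), a distance of √(1.0² + 0.1²) ≈ 1.0.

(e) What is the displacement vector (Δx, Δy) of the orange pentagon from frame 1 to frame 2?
(-2.0, 2.6)

The orange pentagon was at (5.8, 3.6) in frame 1 and (3.8, 6.2) in frame 2.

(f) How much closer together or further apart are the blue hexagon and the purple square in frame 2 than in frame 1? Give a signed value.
-2.4

Distance in frame 1: 9.0. Distance in frame 2: 6.6.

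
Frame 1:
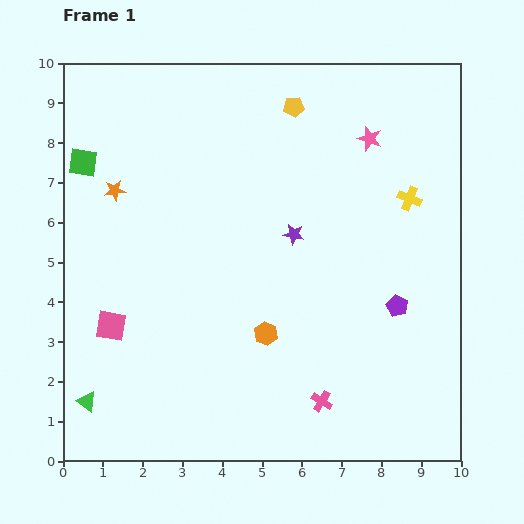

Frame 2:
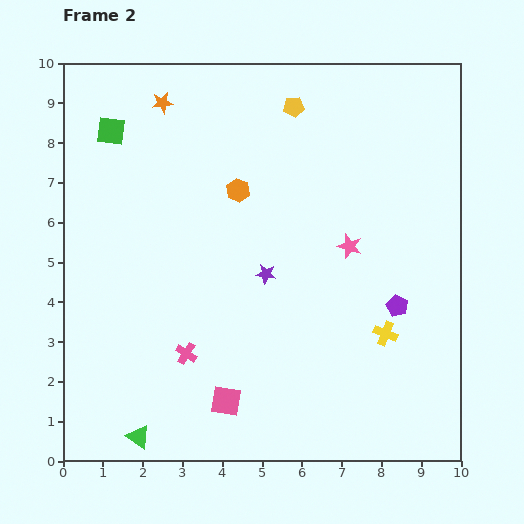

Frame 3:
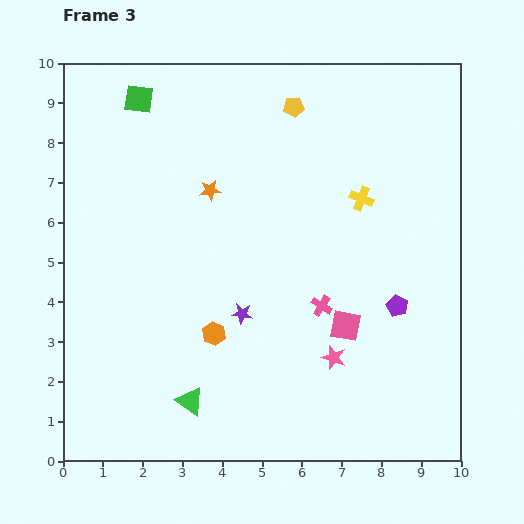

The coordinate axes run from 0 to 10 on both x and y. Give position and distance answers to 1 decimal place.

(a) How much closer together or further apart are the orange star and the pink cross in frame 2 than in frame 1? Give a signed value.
-1.1

Distance in frame 1: 7.4. Distance in frame 2: 6.3.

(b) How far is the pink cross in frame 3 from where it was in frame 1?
2.4

The pink cross moved from (6.5, 1.5) to (6.5, 3.9), a distance of √(0.0² + 2.4²) ≈ 2.4.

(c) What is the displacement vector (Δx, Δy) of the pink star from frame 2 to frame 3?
(-0.4, -2.8)

The pink star was at (7.2, 5.4) in frame 2 and (6.8, 2.6) in frame 3.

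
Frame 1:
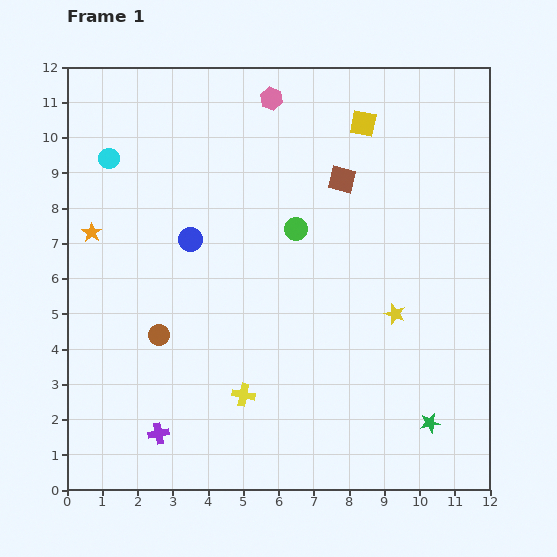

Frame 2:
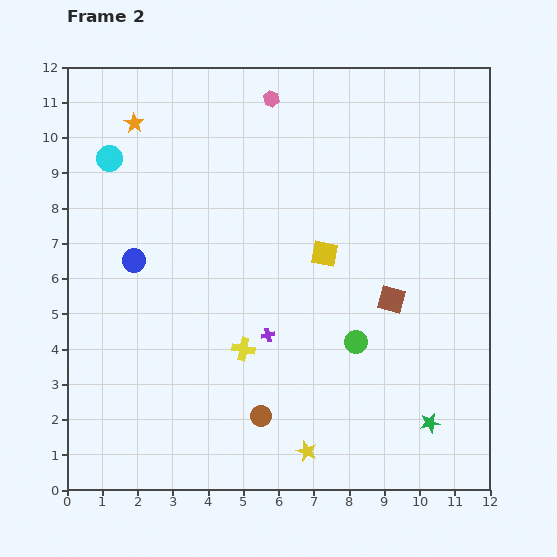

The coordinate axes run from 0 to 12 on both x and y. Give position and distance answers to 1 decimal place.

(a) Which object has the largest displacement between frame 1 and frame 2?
the yellow star

(moved 4.6; next 4.2)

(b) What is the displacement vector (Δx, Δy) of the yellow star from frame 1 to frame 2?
(-2.5, -3.9)

The yellow star was at (9.3, 5.0) in frame 1 and (6.8, 1.1) in frame 2.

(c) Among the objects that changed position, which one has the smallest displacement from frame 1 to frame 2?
the yellow cross

(moved 1.3)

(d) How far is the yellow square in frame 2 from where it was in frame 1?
3.9

The yellow square moved from (8.4, 10.4) to (7.3, 6.7), a distance of √(1.1² + 3.7²) ≈ 3.9.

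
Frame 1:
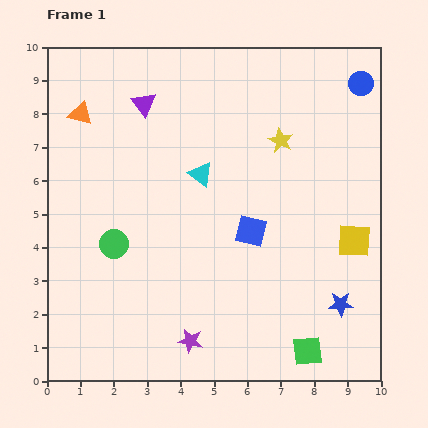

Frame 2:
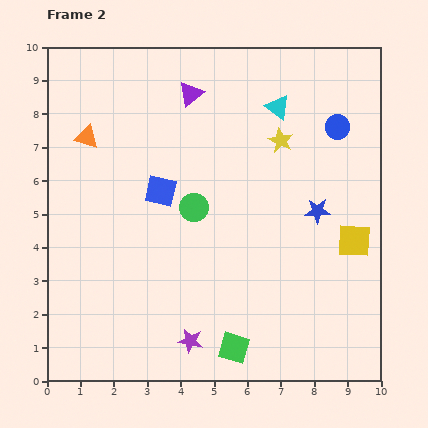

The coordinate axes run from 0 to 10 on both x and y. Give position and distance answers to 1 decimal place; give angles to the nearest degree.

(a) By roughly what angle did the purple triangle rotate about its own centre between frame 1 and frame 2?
28° clockwise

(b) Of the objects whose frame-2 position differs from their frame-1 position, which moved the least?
the orange triangle

(moved 0.7)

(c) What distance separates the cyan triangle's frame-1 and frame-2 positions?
3.0

The cyan triangle moved from (4.6, 6.2) to (6.9, 8.2), a distance of √(2.3² + 2.0²) ≈ 3.0.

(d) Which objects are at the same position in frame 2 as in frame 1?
the yellow star, the yellow square, the purple star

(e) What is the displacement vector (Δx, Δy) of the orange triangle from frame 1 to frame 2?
(0.2, -0.7)

The orange triangle was at (1.0, 8.0) in frame 1 and (1.2, 7.3) in frame 2.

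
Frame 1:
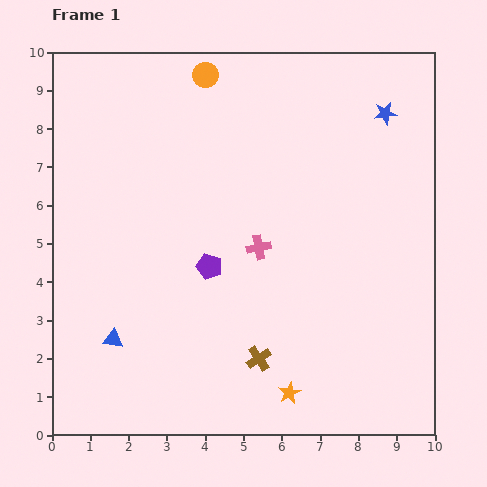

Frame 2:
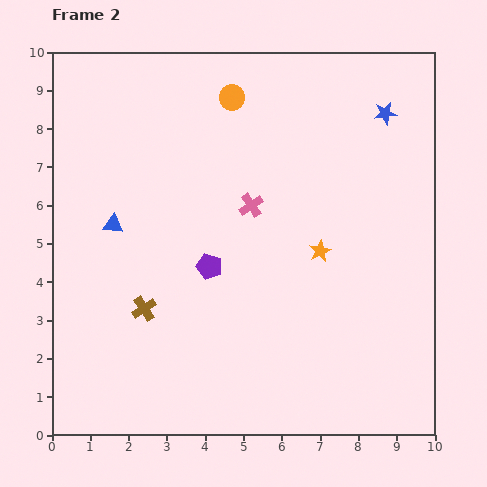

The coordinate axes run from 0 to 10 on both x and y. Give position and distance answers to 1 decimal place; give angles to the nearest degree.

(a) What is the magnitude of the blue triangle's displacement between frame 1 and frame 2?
3.0

The blue triangle moved from (1.6, 2.5) to (1.6, 5.5), a distance of √(0.0² + 3.0²) ≈ 3.0.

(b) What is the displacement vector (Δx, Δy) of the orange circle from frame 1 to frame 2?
(0.7, -0.6)

The orange circle was at (4.0, 9.4) in frame 1 and (4.7, 8.8) in frame 2.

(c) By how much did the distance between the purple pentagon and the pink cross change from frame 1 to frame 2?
+0.5

Distance in frame 1: 1.4. Distance in frame 2: 1.9.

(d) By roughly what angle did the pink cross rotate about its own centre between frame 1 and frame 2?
23° counter-clockwise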